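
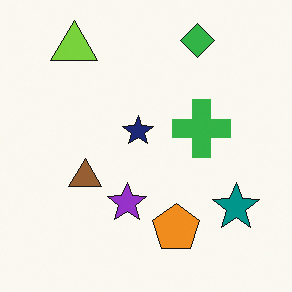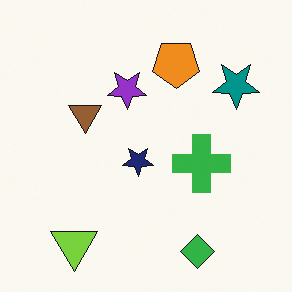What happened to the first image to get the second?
This is the original image flipped vertically (top ↔ bottom).

The green diamond is in the top-right of the first image and the bottom-right of the second — shapes on opposite sides of the horizontal midline have swapped in a mirror flip.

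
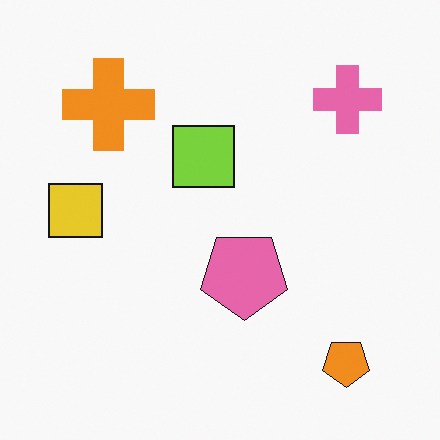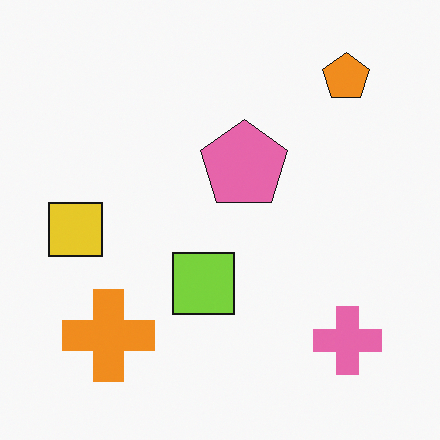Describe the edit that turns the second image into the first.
The transformation is: flipped vertically (top ↔ bottom).

The orange pentagon is in the top-right of the second image and the bottom-right of the first — shapes on opposite sides of the horizontal midline have swapped in a mirror flip.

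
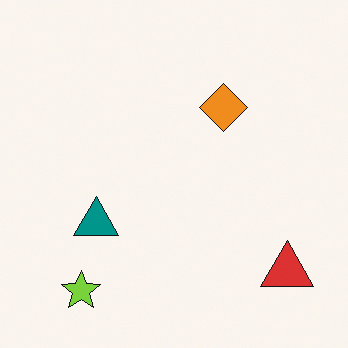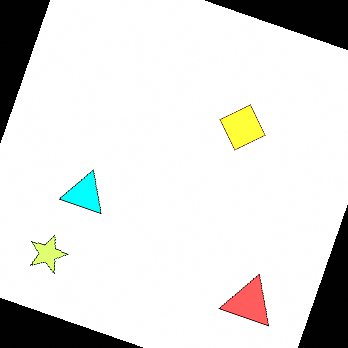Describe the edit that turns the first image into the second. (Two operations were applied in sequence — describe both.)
The transformation is: rotated clockwise by a moderate amount, then noticeably brightened.

Every shape is tilted by the same angle and the image corners show triangular fill wedges — a whole-image rotation by a non-right angle. Every pixel — background and shapes alike — is uniformly brightened.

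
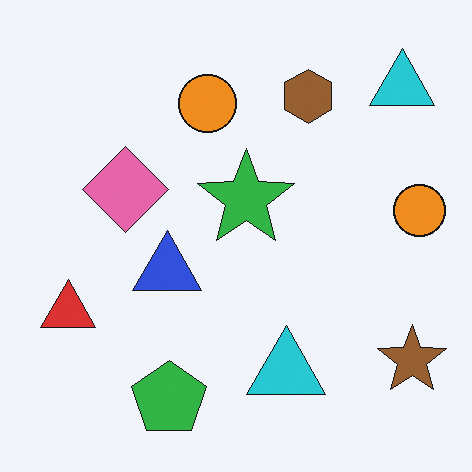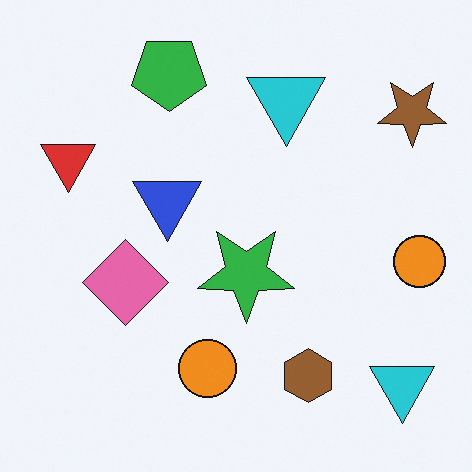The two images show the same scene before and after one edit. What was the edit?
Flipped vertically (top ↔ bottom).

The green pentagon is in the bottom of the first image and the top of the second — shapes on opposite sides of the horizontal midline have swapped in a mirror flip.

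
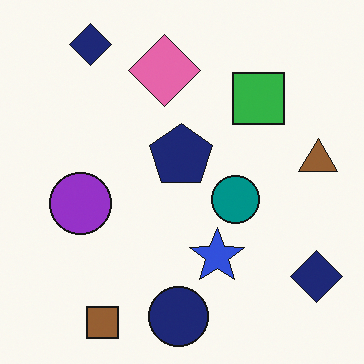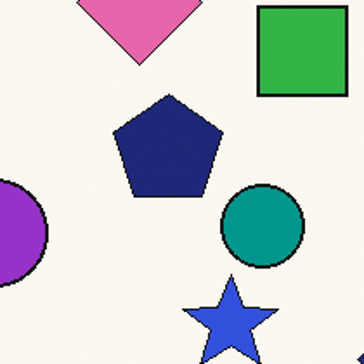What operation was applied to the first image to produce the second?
The second image is the first cropped tightly and scaled back up.

The visible shapes are larger and the field of view is narrower; shapes near the original edges may be partly or wholly outside the frame — a crop-and-rescale.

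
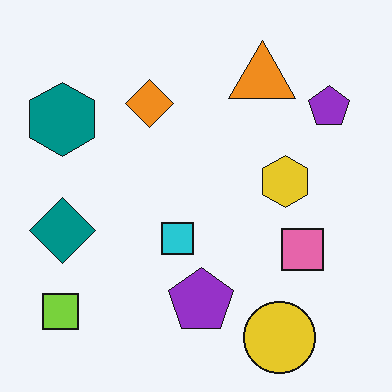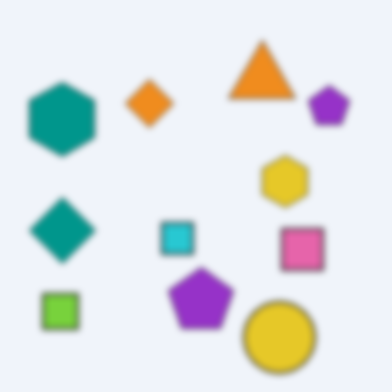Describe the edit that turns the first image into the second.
Noticeably gaussian-blurred.

Shape edges and outlines are uniformly softened across the whole image.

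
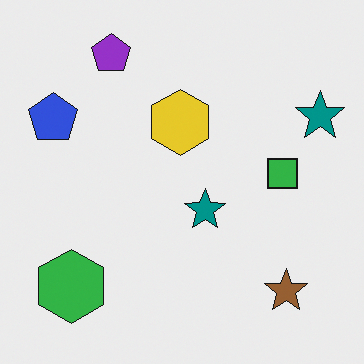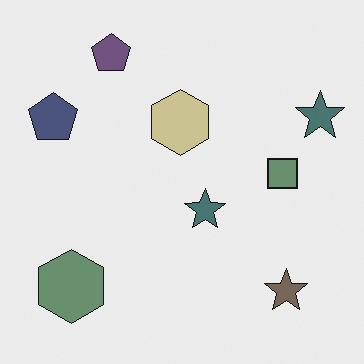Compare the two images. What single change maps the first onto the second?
The transformation is: made much more muted (saturation change).

All colors are more muted and greyish — a global saturation change.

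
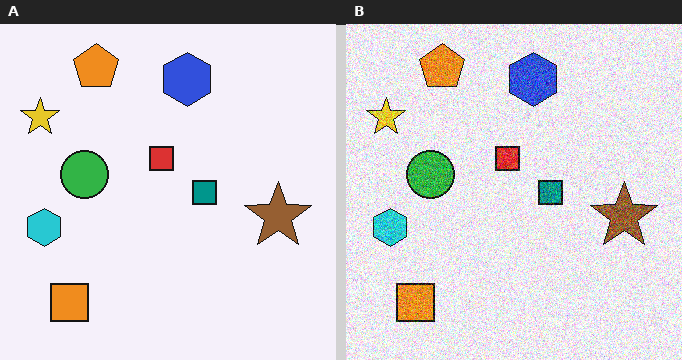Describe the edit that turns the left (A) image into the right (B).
The image was degraded with strong gaussian noise.

Random speckle covers the whole image, including the flat background.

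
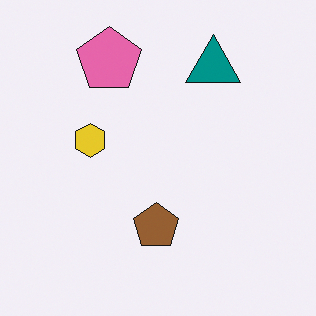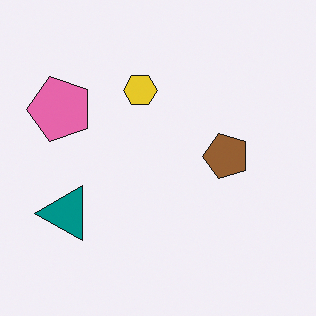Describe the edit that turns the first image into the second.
Transposed (reflected across the top-left ↔ bottom-right diagonal).

Shapes have swapped their row and column positions — what was in the top-right is now in the bottom-left — a diagonal reflection.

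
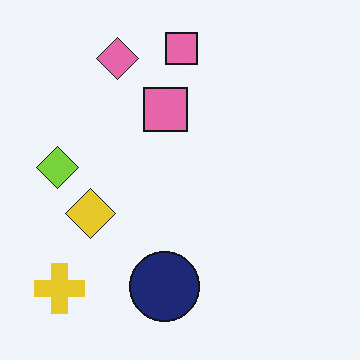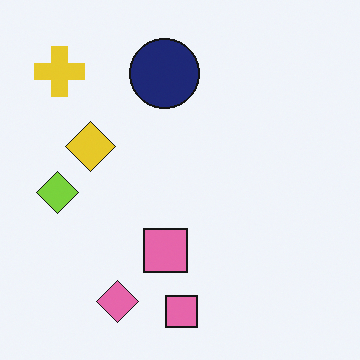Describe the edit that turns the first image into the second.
This is the original image flipped vertically (top ↔ bottom).

The pink diamond is in the top-left of the first image and the bottom-left of the second — shapes on opposite sides of the horizontal midline have swapped in a mirror flip.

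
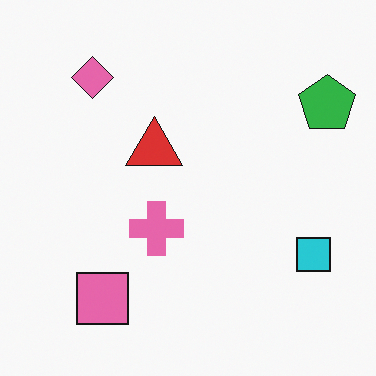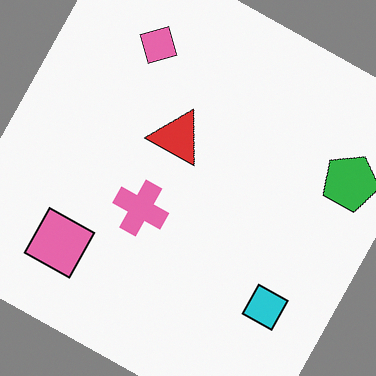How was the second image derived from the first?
The transformation is: rotated clockwise by a clearly visible amount.

Every shape is tilted by the same angle and the image corners show triangular fill wedges — a whole-image rotation by a non-right angle.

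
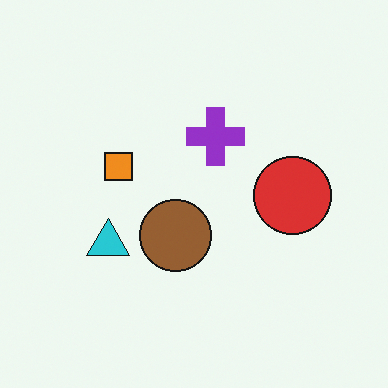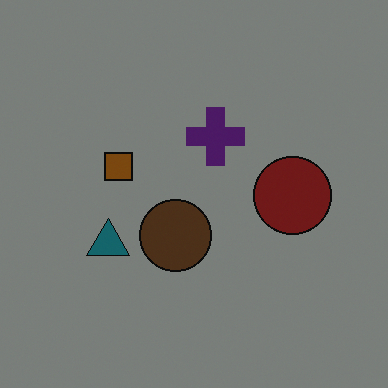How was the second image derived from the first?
It was substantially darkened.

Every pixel — background and shapes alike — is uniformly darkened.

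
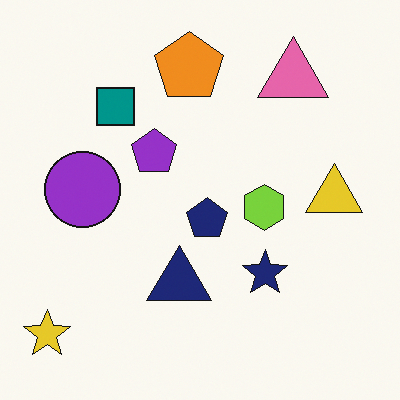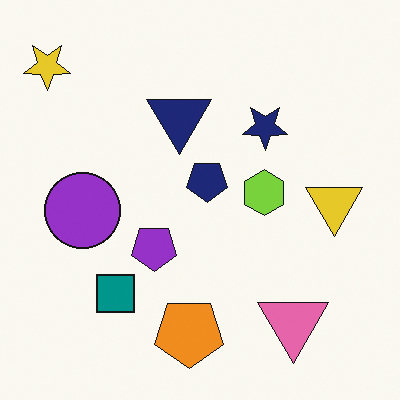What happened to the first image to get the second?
Flipped vertically (top ↔ bottom).

The yellow star is in the bottom-left of the first image and the top-left of the second — shapes on opposite sides of the horizontal midline have swapped in a mirror flip.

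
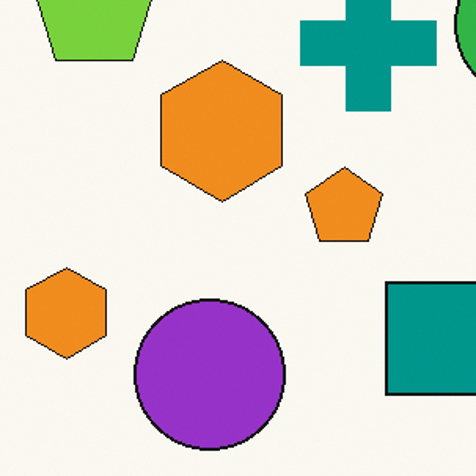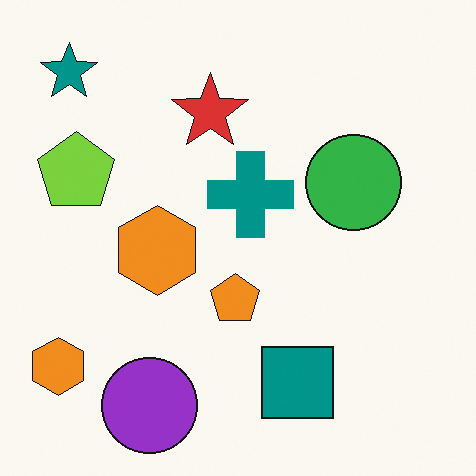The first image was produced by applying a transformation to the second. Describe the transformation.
The first image is the second cropped to a modestly smaller region and rescaled.

The visible shapes are larger and the field of view is narrower; shapes near the original edges may be partly or wholly outside the frame — a crop-and-rescale.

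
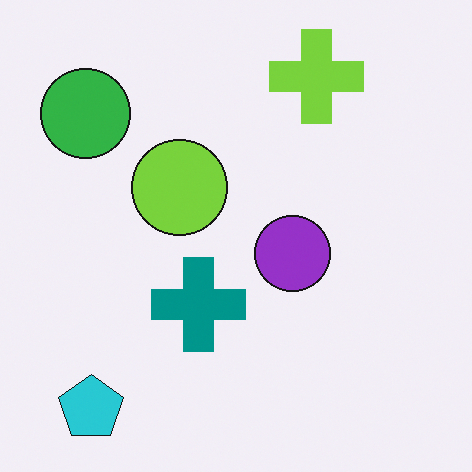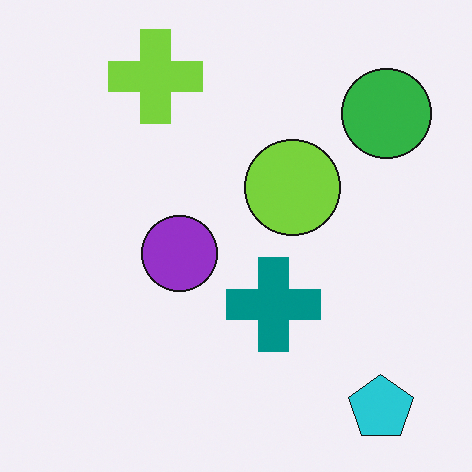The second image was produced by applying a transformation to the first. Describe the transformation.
The image was flipped horizontally (left ↔ right).

The green circle is in the top-left of the first image and the top-right of the second — shapes on opposite sides of the vertical midline have swapped in a mirror flip.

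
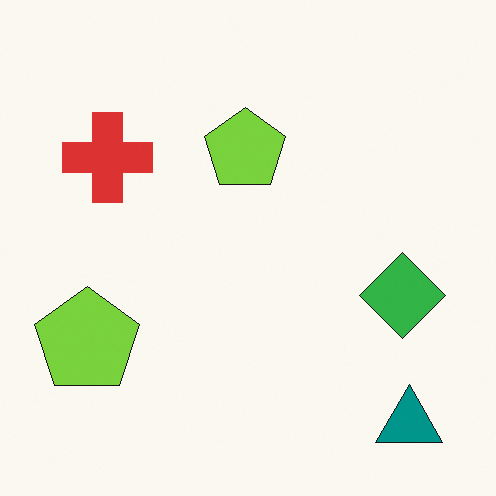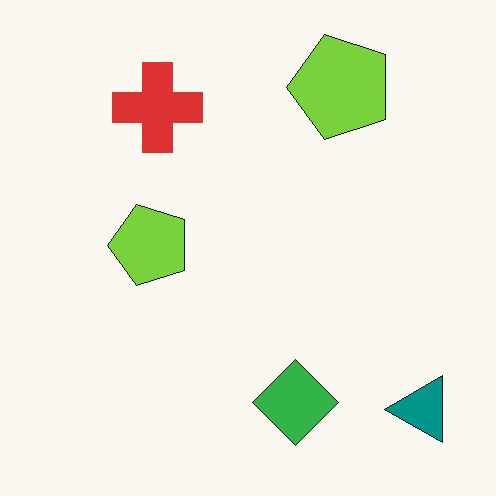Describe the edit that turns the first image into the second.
Transposed (reflected across the top-left ↔ bottom-right diagonal).

Shapes have swapped their row and column positions — what was in the top-right is now in the bottom-left — a diagonal reflection.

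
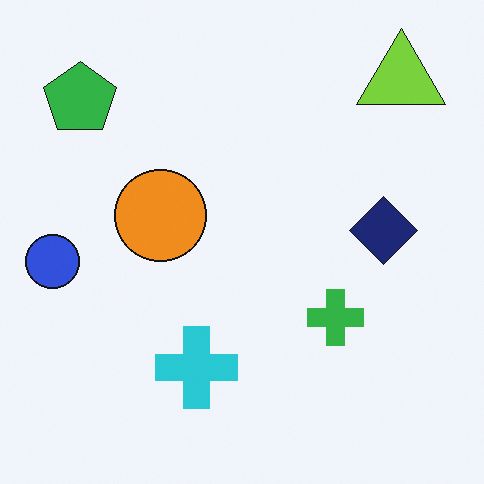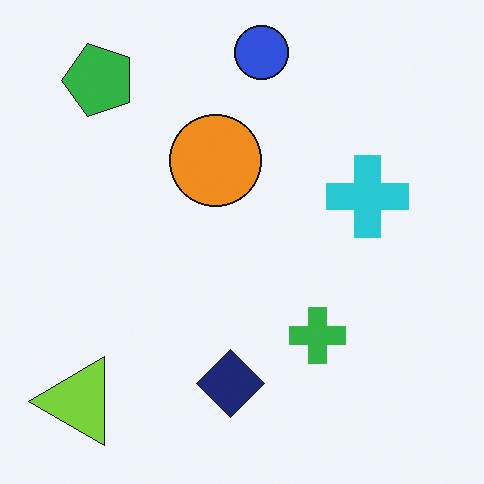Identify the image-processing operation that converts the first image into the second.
It was transposed (reflected across the top-left ↔ bottom-right diagonal).

Shapes have swapped their row and column positions — what was in the top-right is now in the bottom-left — a diagonal reflection.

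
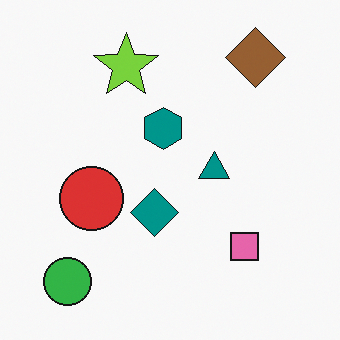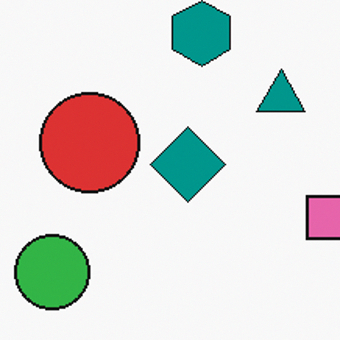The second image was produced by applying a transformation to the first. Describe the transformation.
The second image is the first cropped slightly and scaled back up.

The visible shapes are larger and the field of view is narrower; shapes near the original edges may be partly or wholly outside the frame — a crop-and-rescale.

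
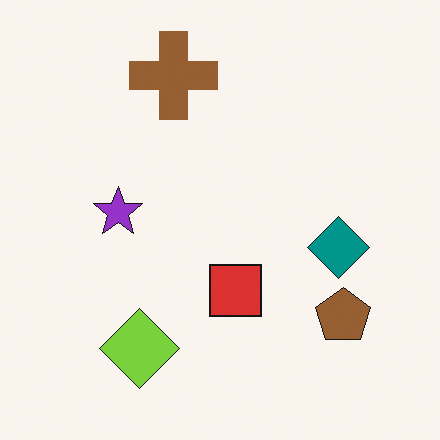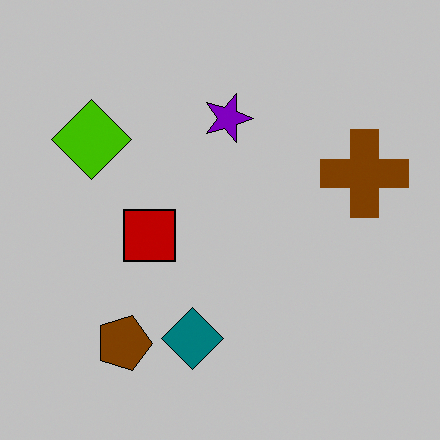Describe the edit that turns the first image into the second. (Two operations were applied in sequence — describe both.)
The transformation is: rotated 90° clockwise, then heavily posterized to just a handful of flat colors.

The brown pentagon sits in the bottom-right of the first image and the bottom-left of the second — consistent with a whole-image 90° clockwise rotation. Each flat color has snapped to a coarser quantized level — most visibly, the near-white background has dropped to a flat grey.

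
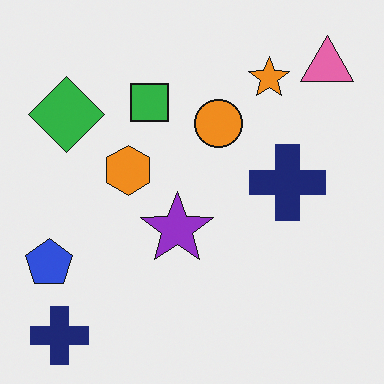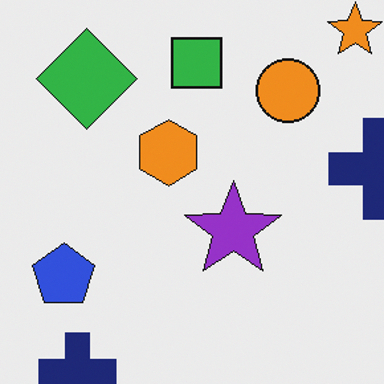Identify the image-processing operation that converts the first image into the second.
The second image is the first cropped to a modestly smaller region and rescaled.

The visible shapes are larger and the field of view is narrower; shapes near the original edges may be partly or wholly outside the frame — a crop-and-rescale.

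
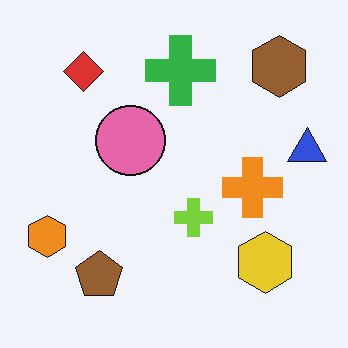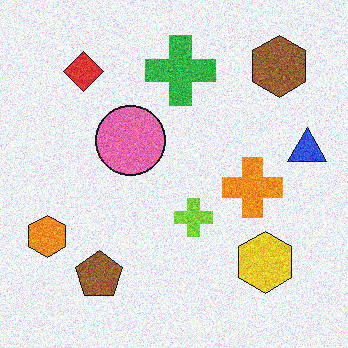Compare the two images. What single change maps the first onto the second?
The image was degraded with moderate additive noise.

Random speckle covers the whole image, including the flat background.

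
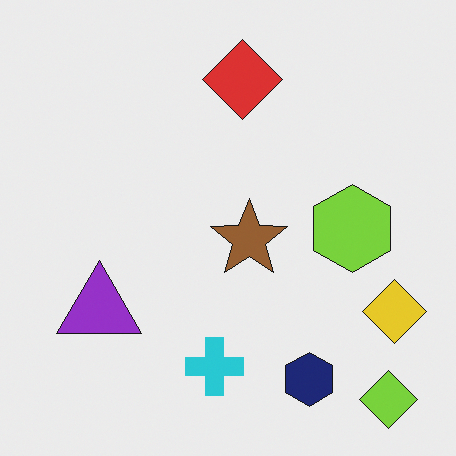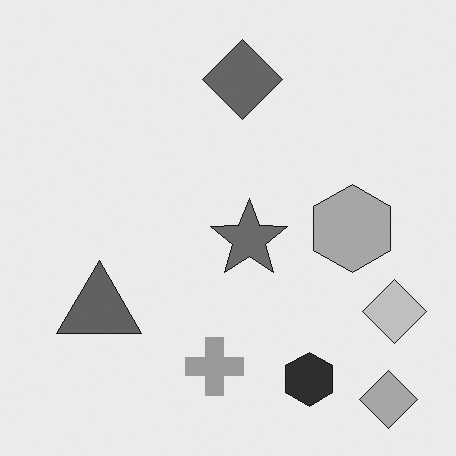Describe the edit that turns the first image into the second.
The second image is the first converted to grayscale.

All color is removed — every shape is now a shade of grey.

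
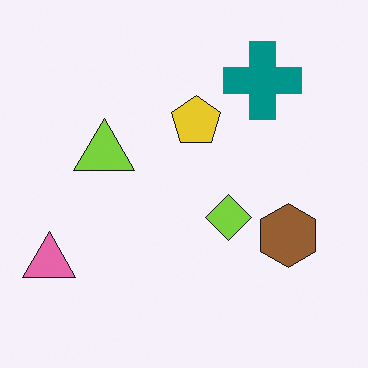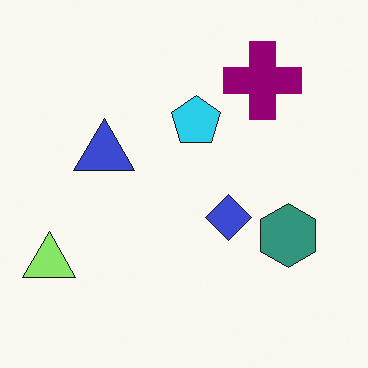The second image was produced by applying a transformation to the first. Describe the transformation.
The second image is the first hue-shifted through roughly a third of the color wheel.

Every shape's color has rotated by the same amount around the hue wheel — a uniform hue shift.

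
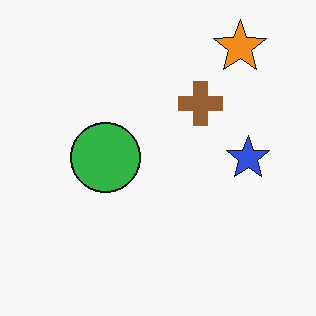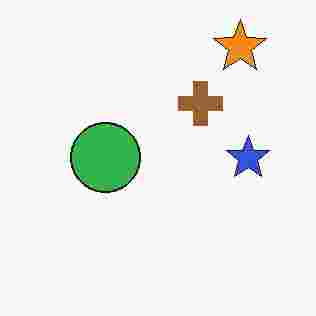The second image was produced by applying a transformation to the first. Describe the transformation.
This is the original image heavily JPEG-compressed with obvious blocking artifacts.

Blocky 8×8 compression artifacts appear around shape edges and the flat background shows ringing — characteristic JPEG degradation.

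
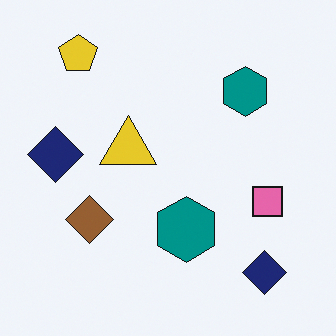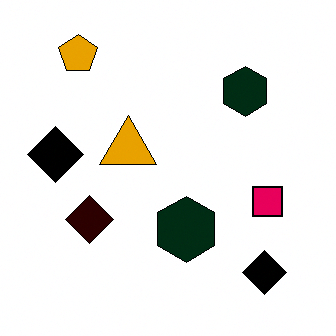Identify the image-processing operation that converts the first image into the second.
This is the original image given much higher contrast.

Tones are pushed away from mid-grey across the whole image — a global contrast change.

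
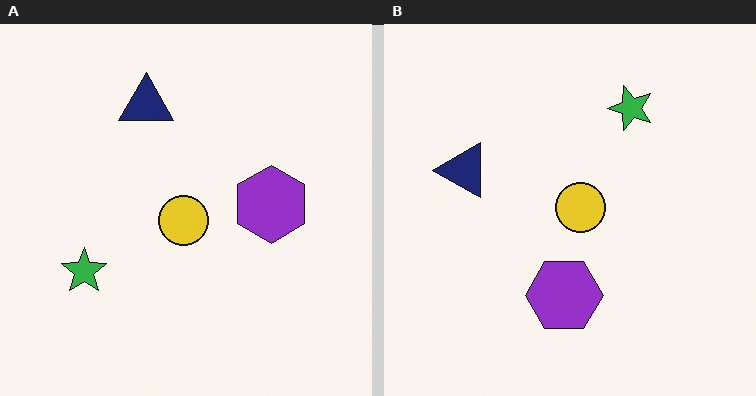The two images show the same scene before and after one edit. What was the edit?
The image was transposed (reflected across the top-left ↔ bottom-right diagonal).

Shapes have swapped their row and column positions — what was in the top-right is now in the bottom-left — a diagonal reflection.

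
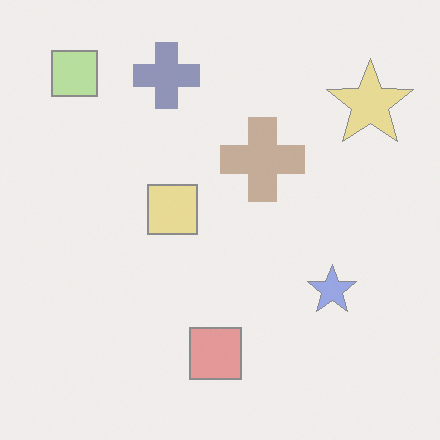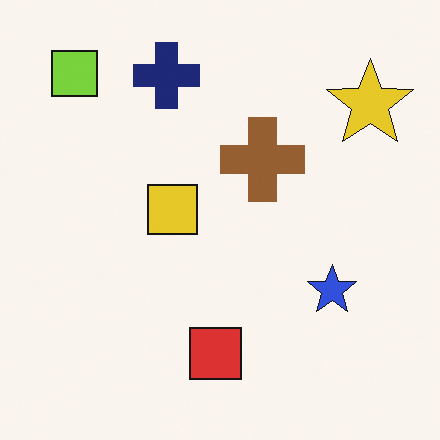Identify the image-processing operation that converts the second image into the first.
It was given much lower contrast.

Tones are pushed toward mid-grey across the whole image — a global contrast change.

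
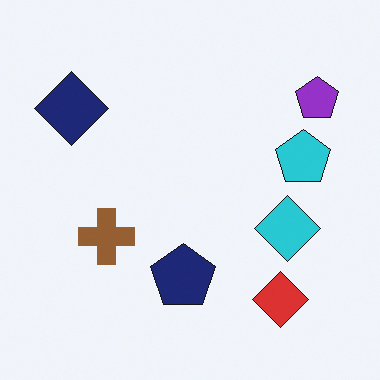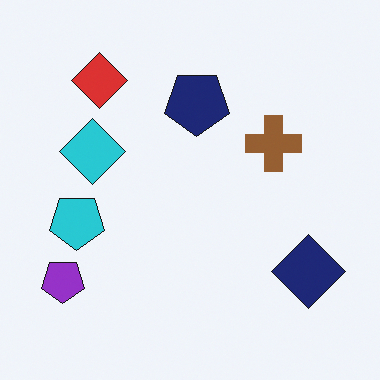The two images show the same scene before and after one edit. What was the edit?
This is the original image rotated 180°.

The purple pentagon sits in the top-right of the first image and the bottom-left of the second — consistent with a whole-image 180° rotation.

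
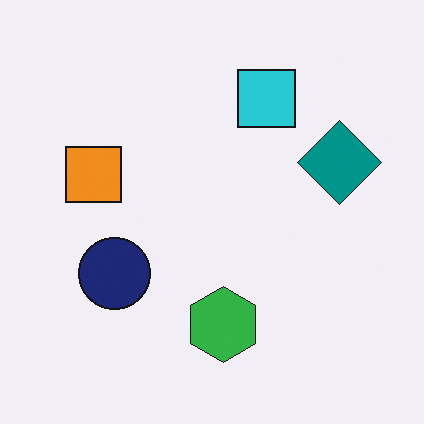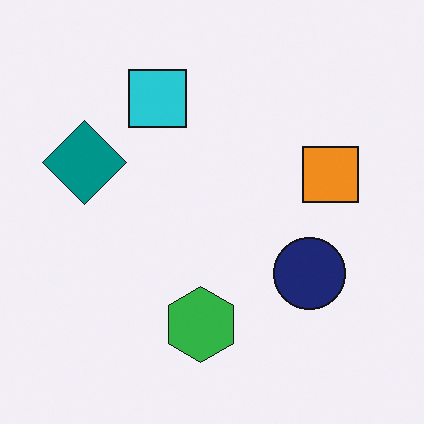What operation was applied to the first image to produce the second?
The second image is the first flipped horizontally (left ↔ right).

The teal diamond is in the right of the first image and the left of the second — shapes on opposite sides of the vertical midline have swapped in a mirror flip.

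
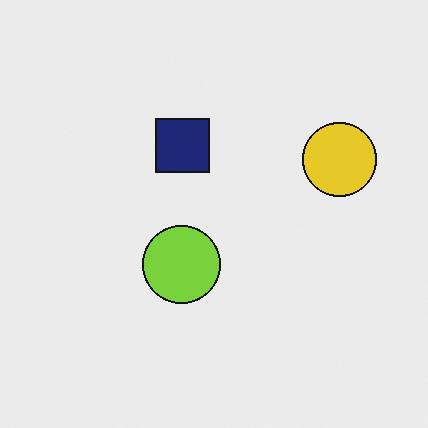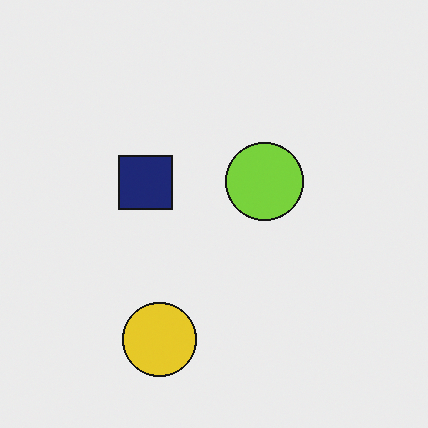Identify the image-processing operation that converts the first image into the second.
The image was transposed (reflected across the top-left ↔ bottom-right diagonal).

Shapes have swapped their row and column positions — what was in the top-right is now in the bottom-left — a diagonal reflection.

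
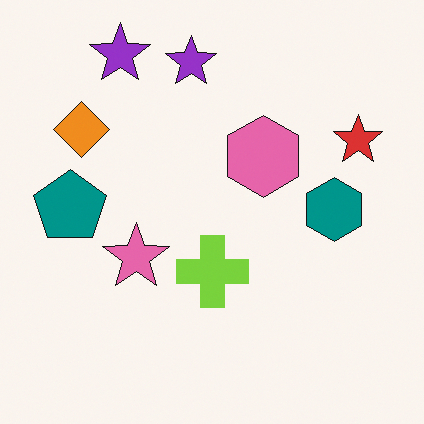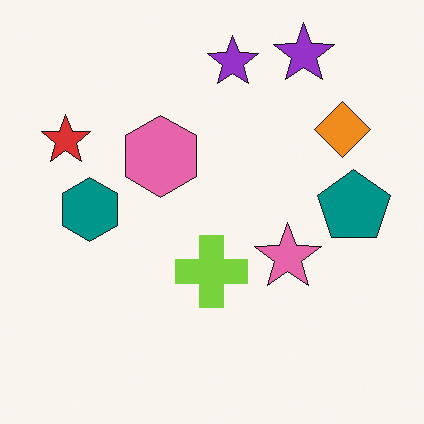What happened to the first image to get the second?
The second image is the first flipped horizontally (left ↔ right).

The red star is in the top-right of the first image and the top-left of the second — shapes on opposite sides of the vertical midline have swapped in a mirror flip.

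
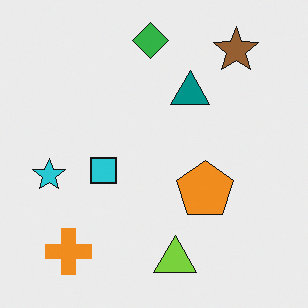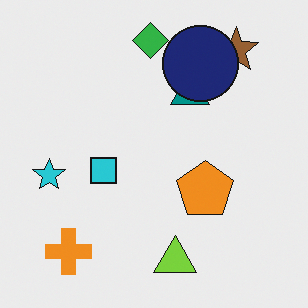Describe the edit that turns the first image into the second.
It was overlaid with an additional navy circle.

A navy circle appears in the second image that is absent from the first.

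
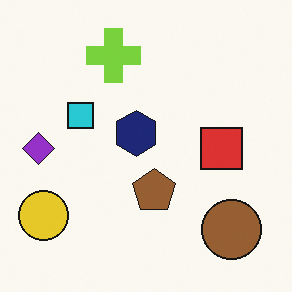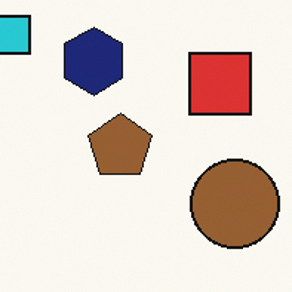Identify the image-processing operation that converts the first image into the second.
The transformation is: cropped to a modestly smaller region and rescaled.

The visible shapes are larger and the field of view is narrower; shapes near the original edges may be partly or wholly outside the frame — a crop-and-rescale.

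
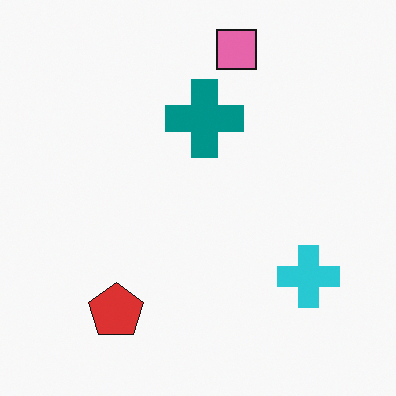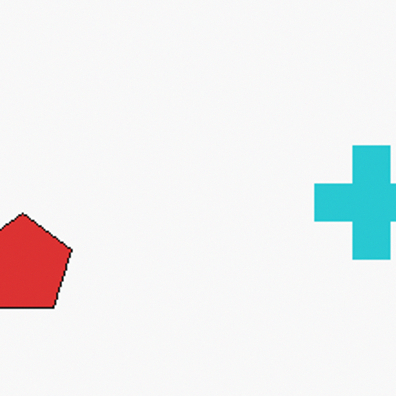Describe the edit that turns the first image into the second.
The transformation is: cropped to a noticeably smaller region and rescaled.

The visible shapes are larger and the field of view is narrower; shapes near the original edges may be partly or wholly outside the frame — a crop-and-rescale.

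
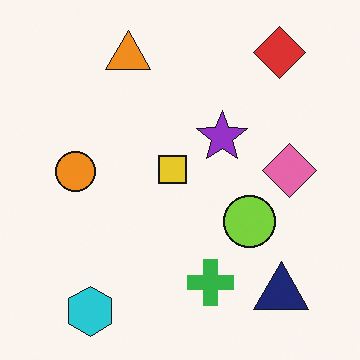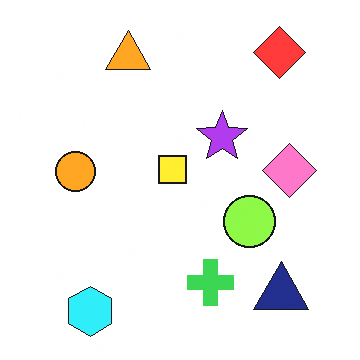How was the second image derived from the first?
Brightened a little.

Every pixel — background and shapes alike — is uniformly brightened.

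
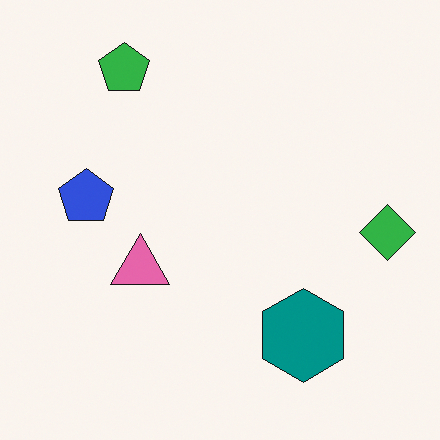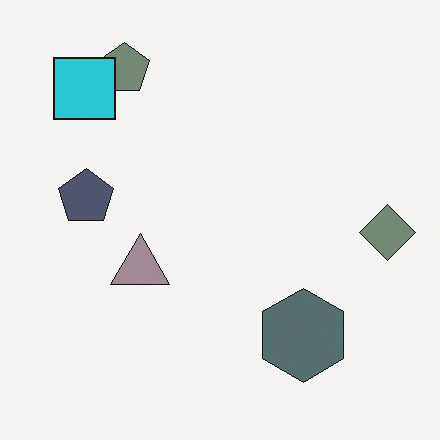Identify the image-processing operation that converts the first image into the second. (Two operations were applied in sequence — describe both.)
The transformation is: made much more muted (saturation change), then overlaid with an additional cyan square.

All colors are more muted and greyish — a global saturation change. A cyan square appears in the second image that is absent from the first.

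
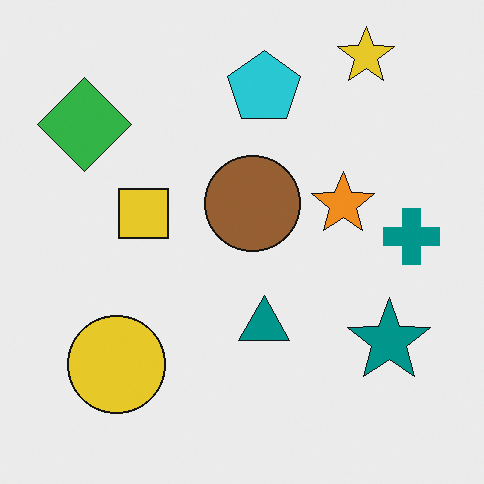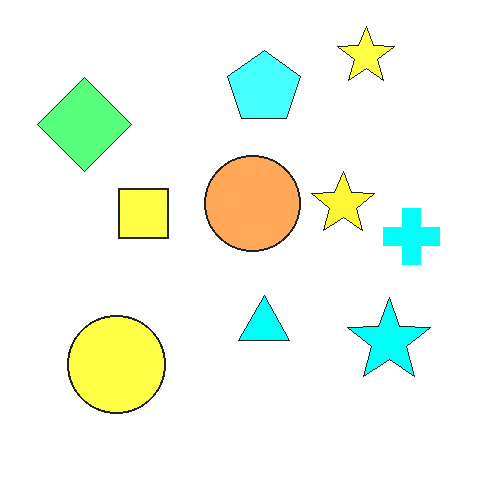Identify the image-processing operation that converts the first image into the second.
This is the original image substantially brightened.

Every pixel — background and shapes alike — is uniformly brightened.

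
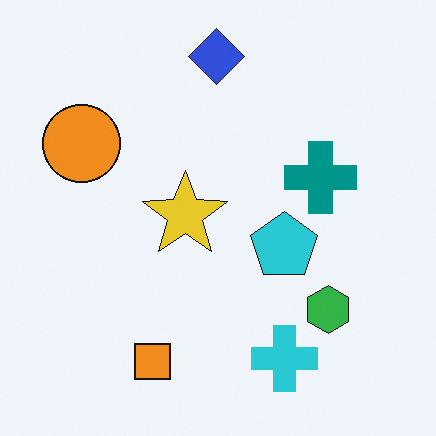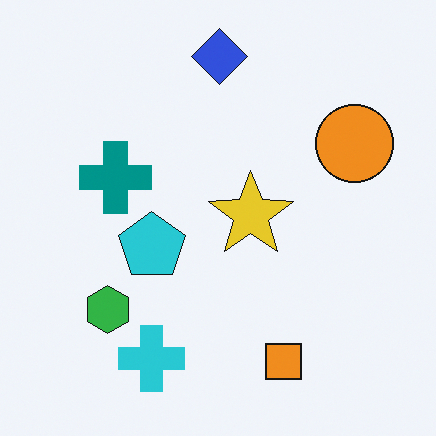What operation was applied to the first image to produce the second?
The transformation is: flipped horizontally (left ↔ right).

The orange circle is in the top-left of the first image and the top-right of the second — shapes on opposite sides of the vertical midline have swapped in a mirror flip.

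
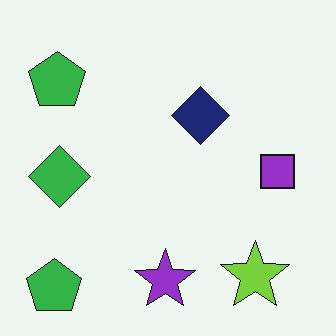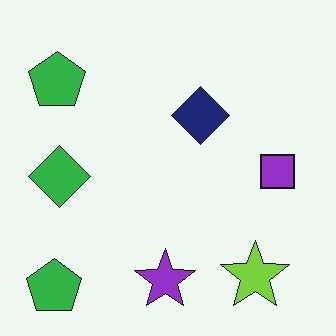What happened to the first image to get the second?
This is the original image JPEG-compressed with visible artifacts.

Blocky 8×8 compression artifacts appear around shape edges and the flat background shows ringing — characteristic JPEG degradation.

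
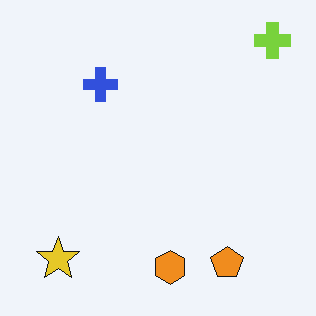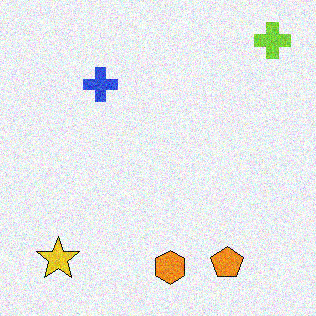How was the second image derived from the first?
The image was degraded with moderate additive noise.

Random speckle covers the whole image, including the flat background.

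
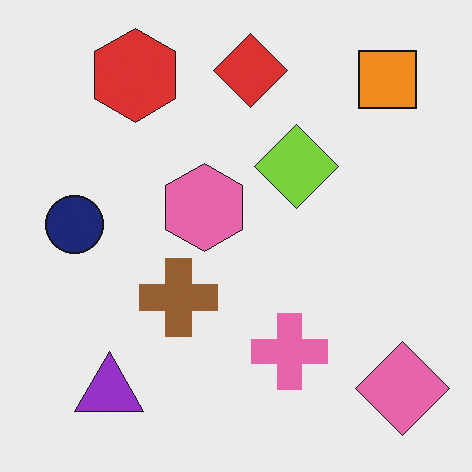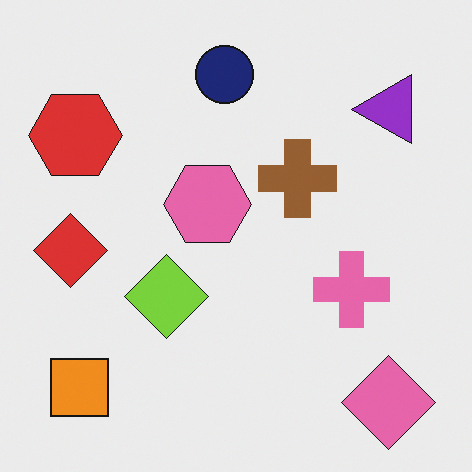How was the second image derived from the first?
This is the original image transposed (reflected across the top-left ↔ bottom-right diagonal).

Shapes have swapped their row and column positions — what was in the top-right is now in the bottom-left — a diagonal reflection.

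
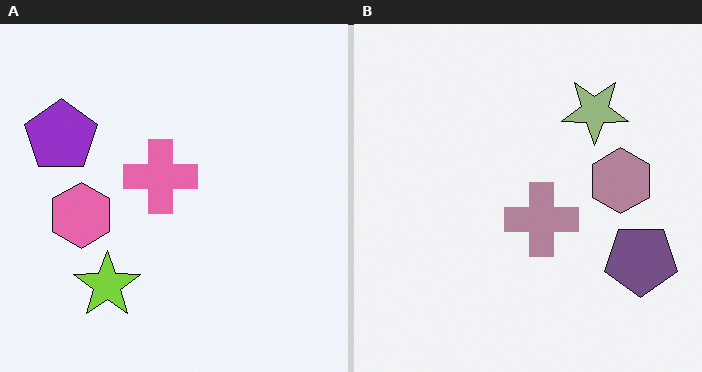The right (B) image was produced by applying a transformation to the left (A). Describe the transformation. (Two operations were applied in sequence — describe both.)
It was heavily desaturated, then rotated 180°.

All colors are more muted and greyish — a global saturation change. The purple pentagon sits in the top-left of the left (A) image and the bottom-right of the right (B) — consistent with a whole-image 180° rotation.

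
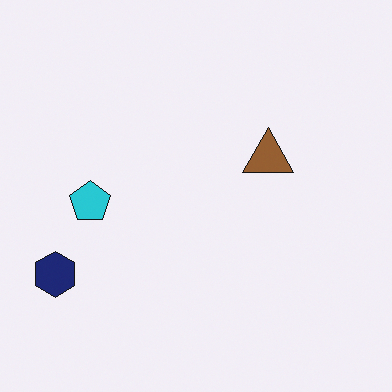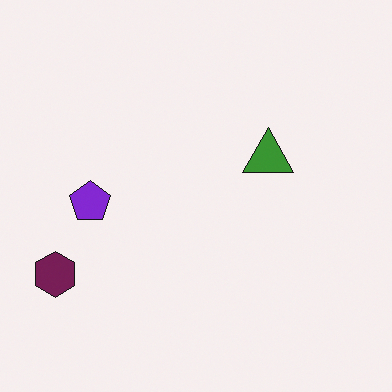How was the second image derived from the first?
It was hue-shifted through roughly a third of the color wheel.

Every shape's color has rotated by the same amount around the hue wheel — a uniform hue shift.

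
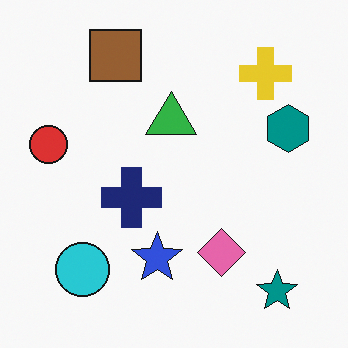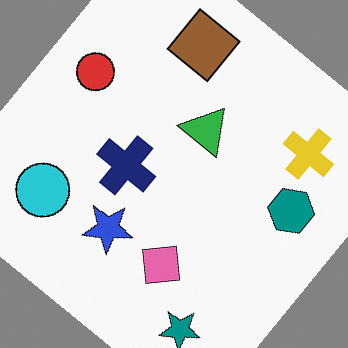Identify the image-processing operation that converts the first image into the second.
It was rotated clockwise by a large amount — several tens of degrees.

Every shape is tilted by the same angle and the image corners show triangular fill wedges — a whole-image rotation by a non-right angle.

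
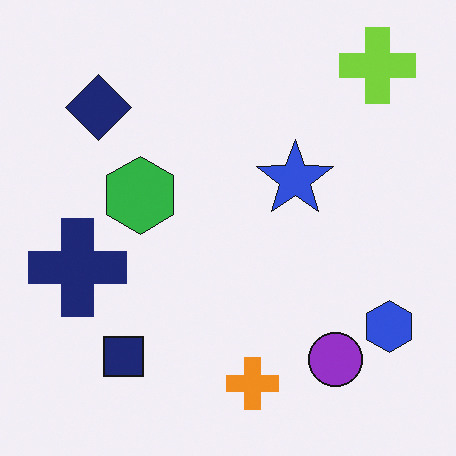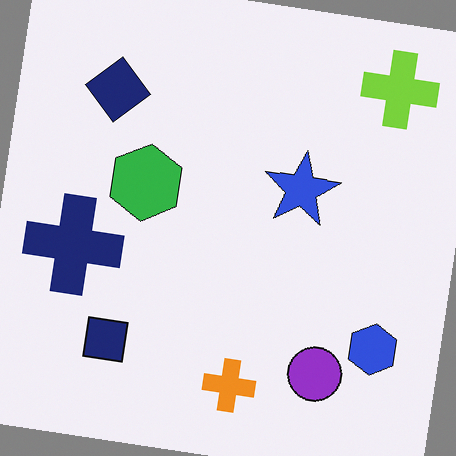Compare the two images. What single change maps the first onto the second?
The image was rotated clockwise by a few degrees.

Every shape is tilted by the same angle and the image corners show triangular fill wedges — a whole-image rotation by a non-right angle.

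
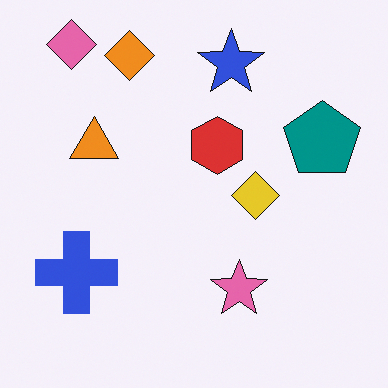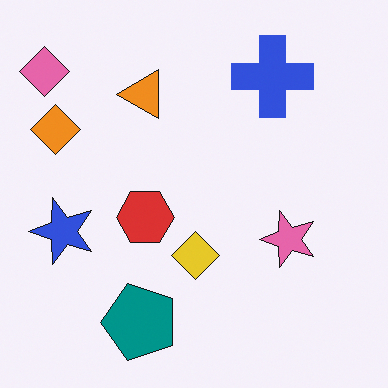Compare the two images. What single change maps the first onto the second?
This is the original image transposed (reflected across the top-left ↔ bottom-right diagonal).

Shapes have swapped their row and column positions — what was in the top-right is now in the bottom-left — a diagonal reflection.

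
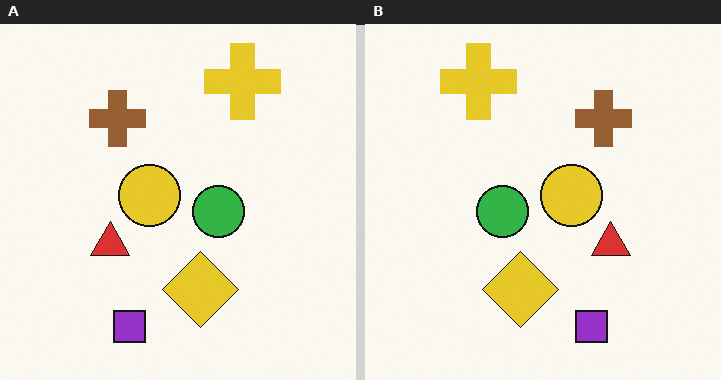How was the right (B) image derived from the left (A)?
The transformation is: flipped horizontally (left ↔ right).

The red triangle is in the left of the left (A) image and the right of the right (B) — shapes on opposite sides of the vertical midline have swapped in a mirror flip.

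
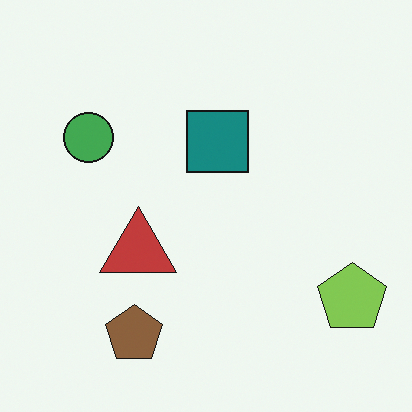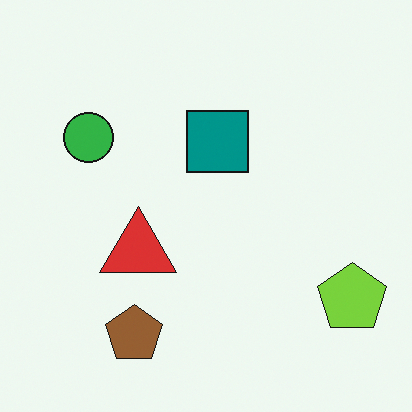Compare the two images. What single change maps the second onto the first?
The first image is the second slightly desaturated.

All colors are more muted and greyish — a global saturation change.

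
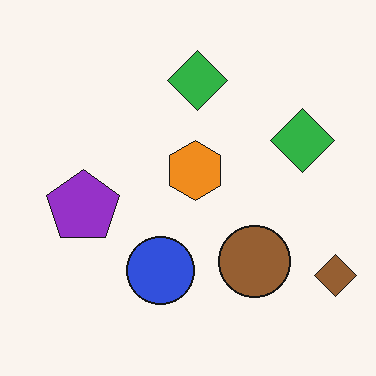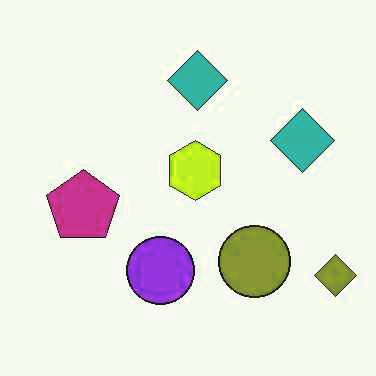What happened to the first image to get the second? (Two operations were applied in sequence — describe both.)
JPEG-compressed with visible artifacts, then hue-shifted by a small amount.

Blocky 8×8 compression artifacts appear around shape edges and the flat background shows ringing — characteristic JPEG degradation. Every shape's color has rotated by the same amount around the hue wheel — a uniform hue shift.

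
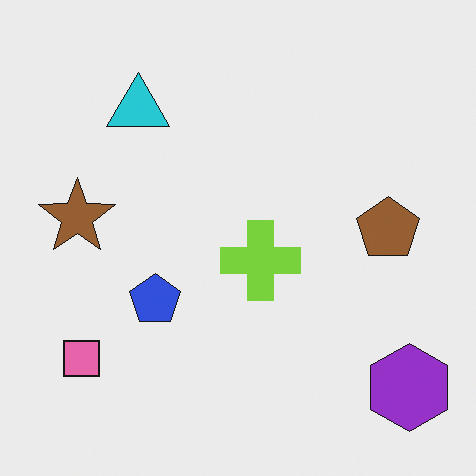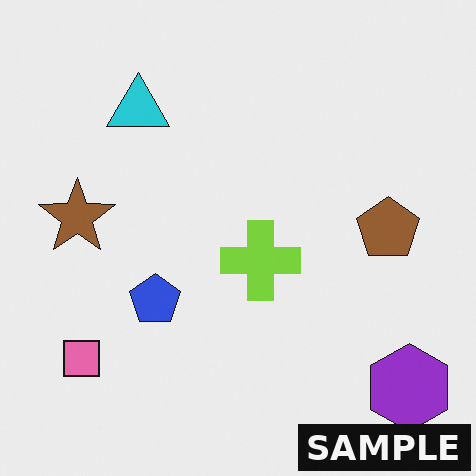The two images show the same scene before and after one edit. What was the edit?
The transformation is: watermarked with the text "SAMPLE" in the lower-right corner.

A dark label reading "SAMPLE" appears in the lower-right corner.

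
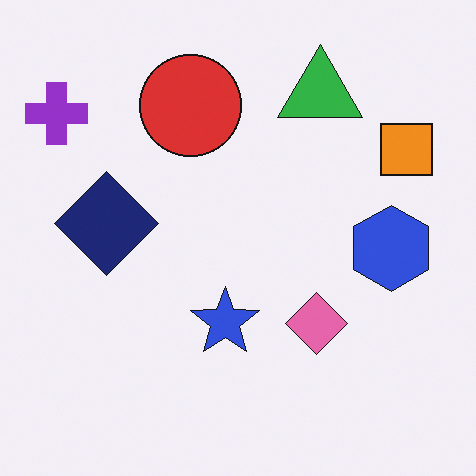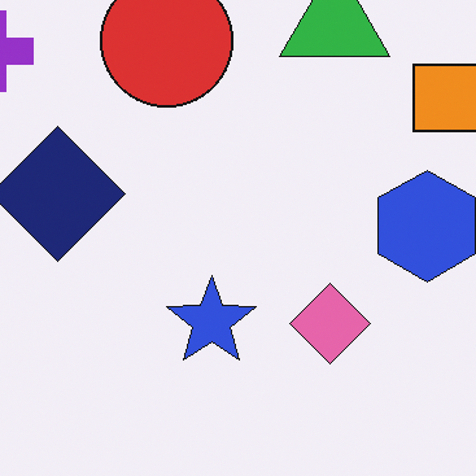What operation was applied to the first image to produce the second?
This is the original image cropped to a modestly smaller region and rescaled.

The visible shapes are larger and the field of view is narrower; shapes near the original edges may be partly or wholly outside the frame — a crop-and-rescale.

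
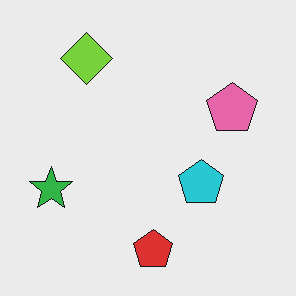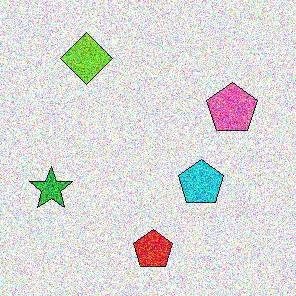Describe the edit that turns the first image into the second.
The image was degraded with heavy additive noise.

Random speckle covers the whole image, including the flat background.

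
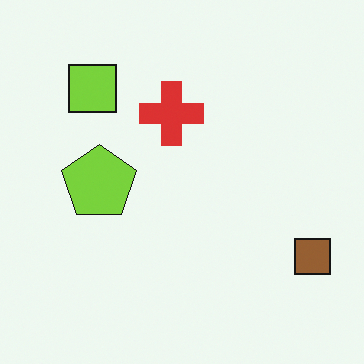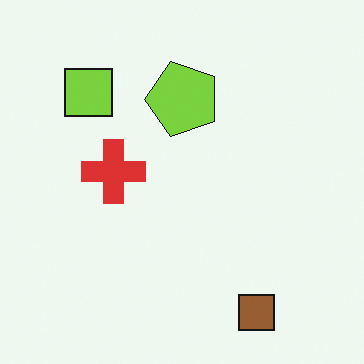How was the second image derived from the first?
Transposed (reflected across the top-left ↔ bottom-right diagonal).

Shapes have swapped their row and column positions — what was in the top-right is now in the bottom-left — a diagonal reflection.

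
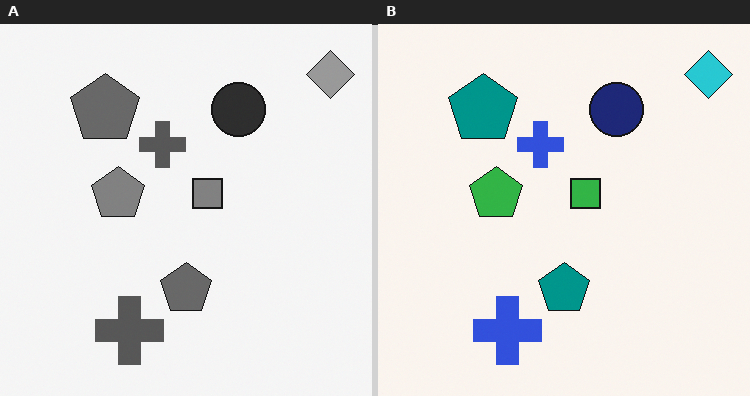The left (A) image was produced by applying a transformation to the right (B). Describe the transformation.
Converted to grayscale.

All color is removed — every shape is now a shade of grey.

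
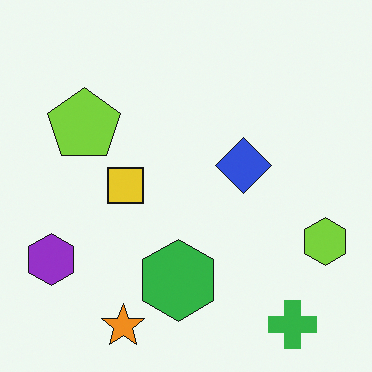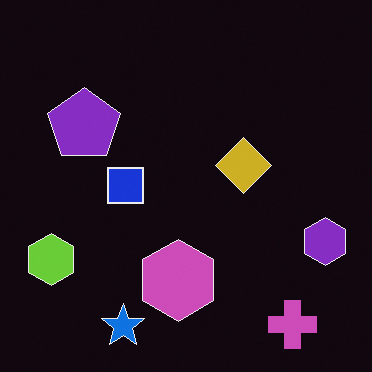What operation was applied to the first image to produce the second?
The transformation is: color-inverted (negative).

The light background has become dark and every shape's color is its complement — a photographic negative.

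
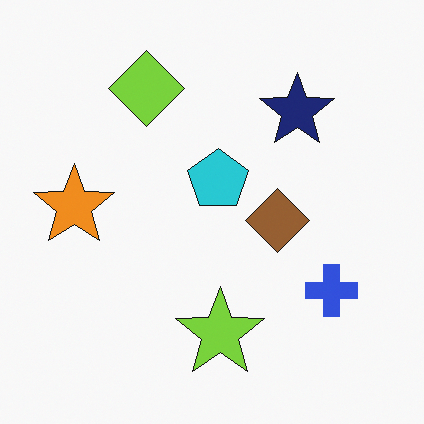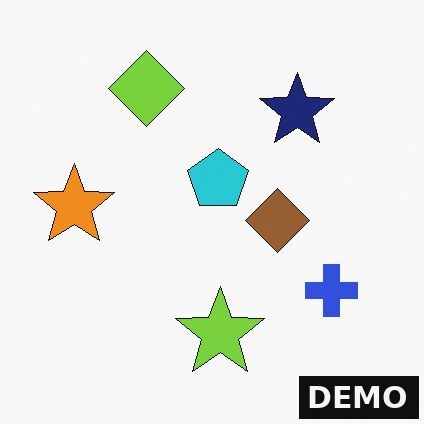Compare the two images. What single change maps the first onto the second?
The transformation is: watermarked with the text "DEMO" in the lower-right corner.

A dark label reading "DEMO" appears in the lower-right corner.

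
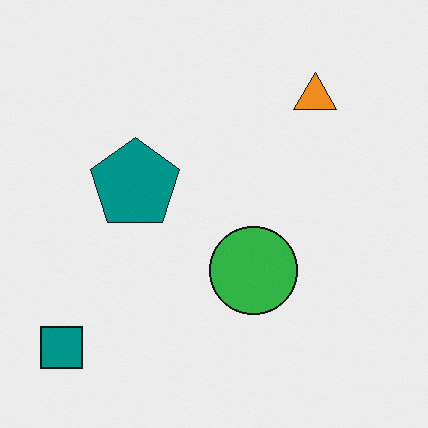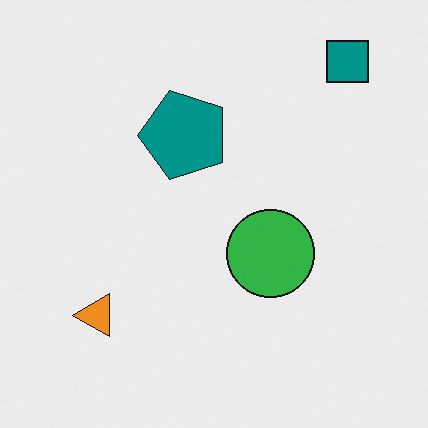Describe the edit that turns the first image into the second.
The transformation is: transposed (reflected across the top-left ↔ bottom-right diagonal).

Shapes have swapped their row and column positions — what was in the top-right is now in the bottom-left — a diagonal reflection.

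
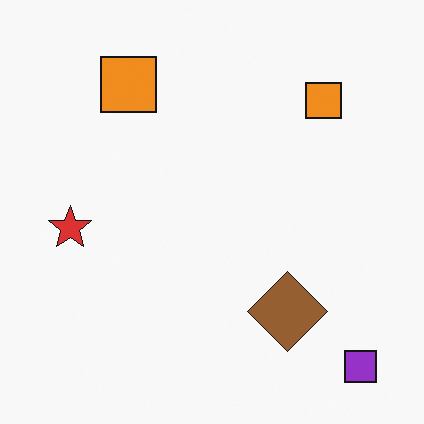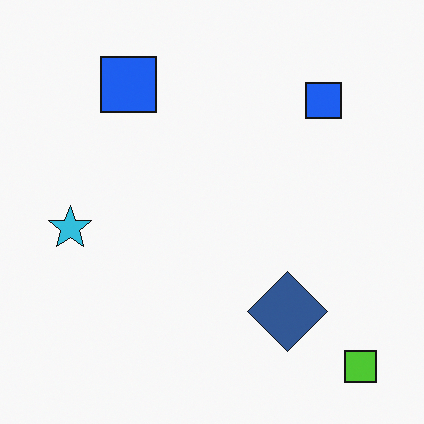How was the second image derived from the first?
The second image is the first hue-shifted through roughly half the color wheel.

Every shape's color has rotated by the same amount around the hue wheel — a uniform hue shift.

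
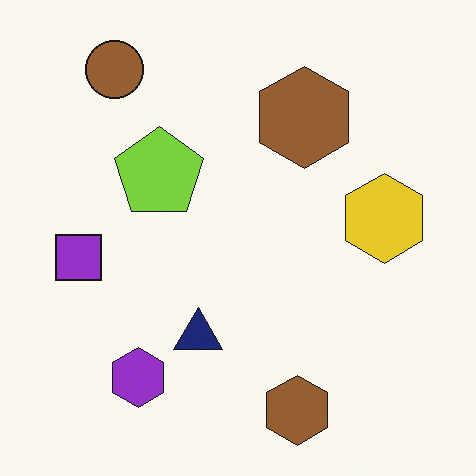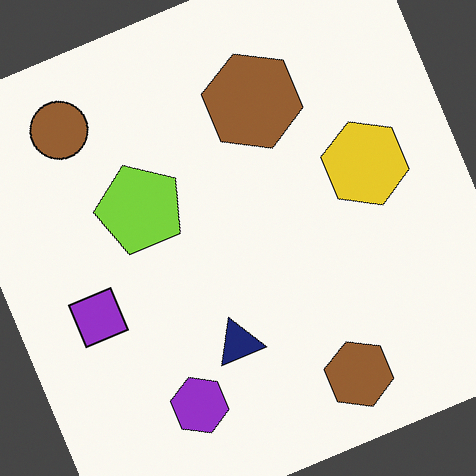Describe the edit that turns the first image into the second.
Rotated counter-clockwise by a moderate amount.

Every shape is tilted by the same angle and the image corners show triangular fill wedges — a whole-image rotation by a non-right angle.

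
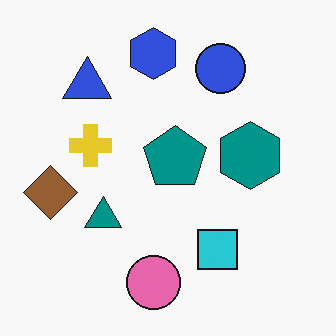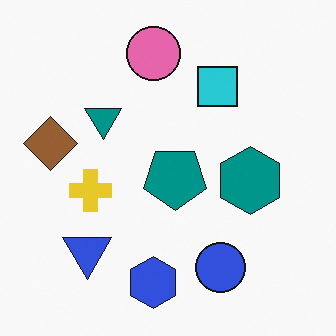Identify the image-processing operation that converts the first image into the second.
The image was flipped vertically (top ↔ bottom).

The blue hexagon is in the top of the first image and the bottom of the second — shapes on opposite sides of the horizontal midline have swapped in a mirror flip.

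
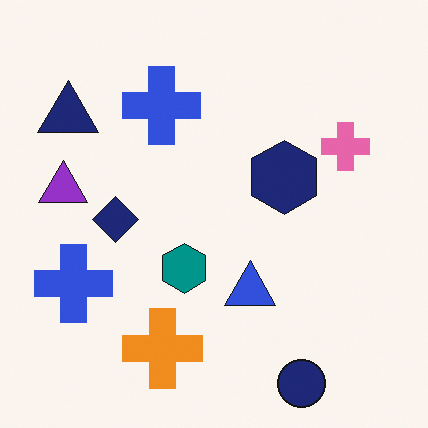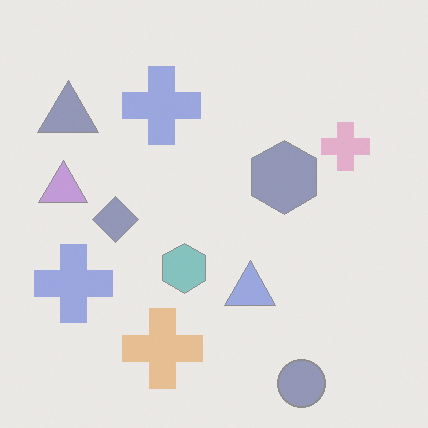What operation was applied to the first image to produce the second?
The image was washed out (contrast reduced).

Tones are pushed toward mid-grey across the whole image — a global contrast change.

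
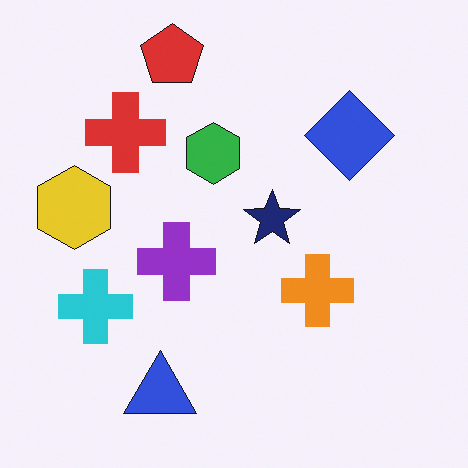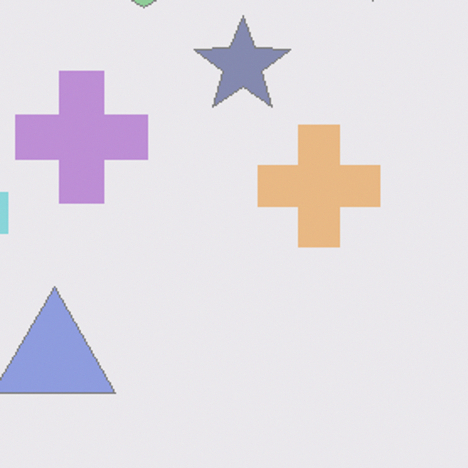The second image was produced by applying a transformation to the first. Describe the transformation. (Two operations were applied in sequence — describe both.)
The transformation is: cropped tightly and scaled back up, then washed out (contrast reduced).

The visible shapes are larger and the field of view is narrower; shapes near the original edges may be partly or wholly outside the frame — a crop-and-rescale. Tones are pushed toward mid-grey across the whole image — a global contrast change.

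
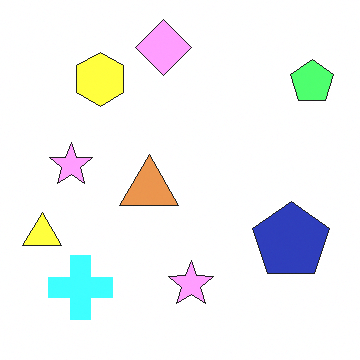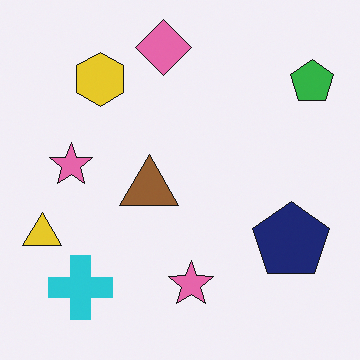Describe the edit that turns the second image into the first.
It was brightened a lot.

Every pixel — background and shapes alike — is uniformly brightened.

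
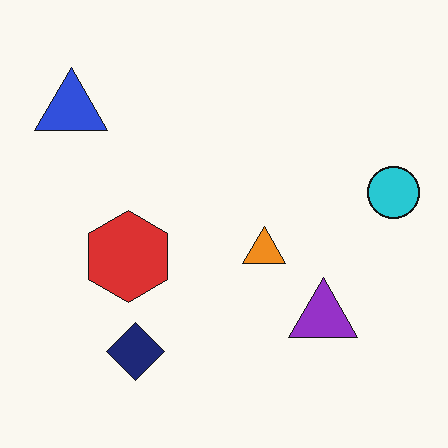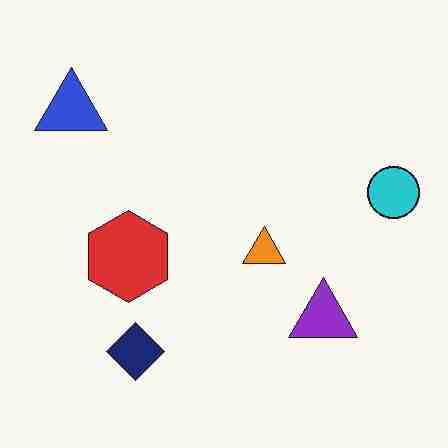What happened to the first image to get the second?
This is the original image degraded with heavy JPEG compression.

Blocky 8×8 compression artifacts appear around shape edges and the flat background shows ringing — characteristic JPEG degradation.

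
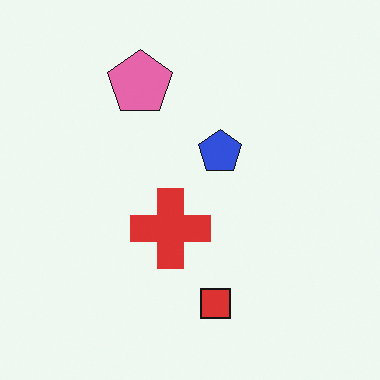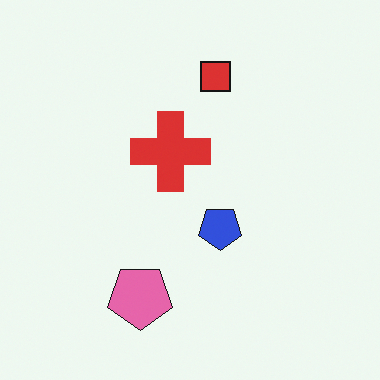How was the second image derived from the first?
The transformation is: flipped vertically (top ↔ bottom).

The red square is in the bottom of the first image and the top of the second — shapes on opposite sides of the horizontal midline have swapped in a mirror flip.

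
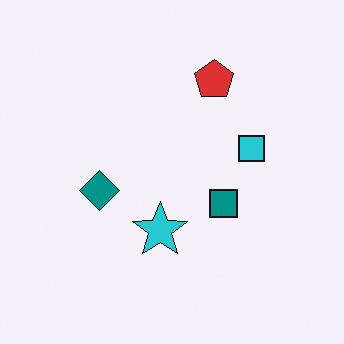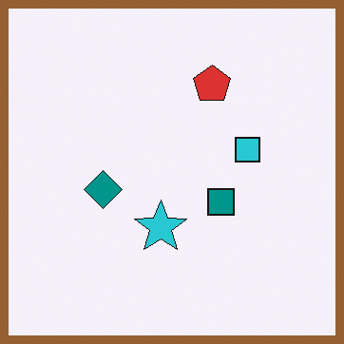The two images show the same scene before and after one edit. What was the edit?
The image was framed with a brown border.

A solid brown frame runs around the edge of the second image, with the content slightly shrunk inside it.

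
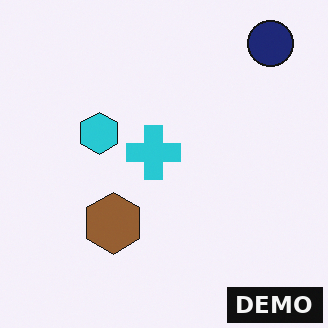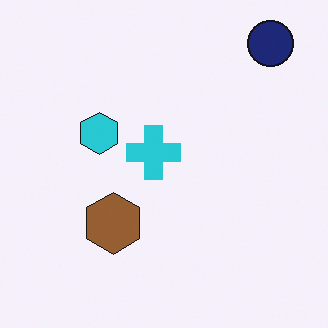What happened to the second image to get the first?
This is the original image watermarked with the text "DEMO" in the lower-right corner.

A dark label reading "DEMO" appears in the lower-right corner.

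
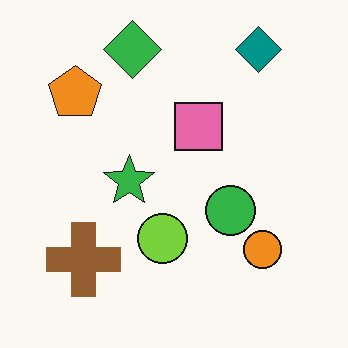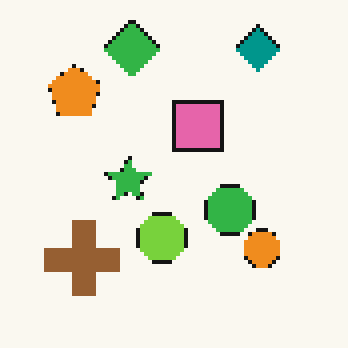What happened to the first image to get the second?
The second image is the first mildly pixelated.

Shapes are reduced to large square blocks; fine edges and outlines are lost — a downscale-then-upscale (mosaic) effect.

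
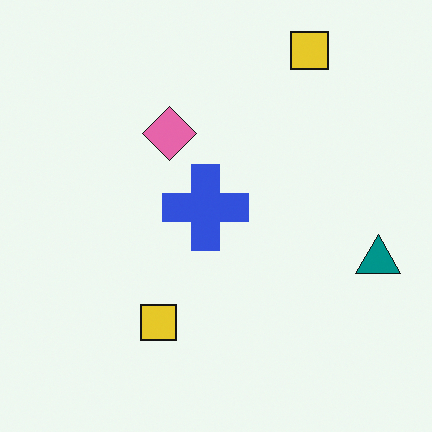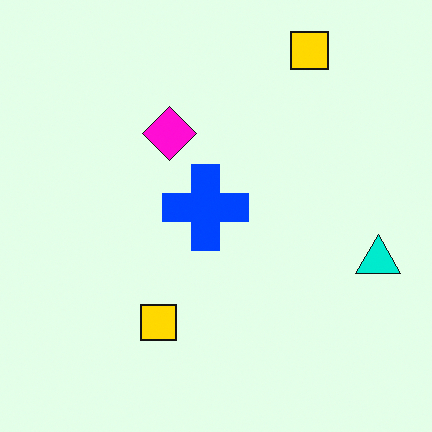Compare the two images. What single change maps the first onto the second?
The image was heavily oversaturated.

All colors are more vivid — a global saturation change.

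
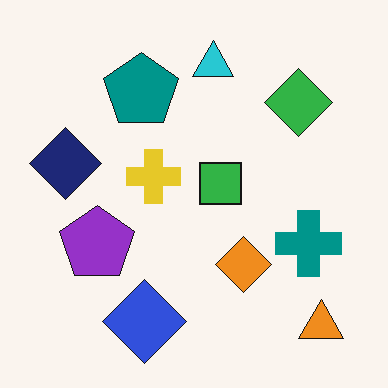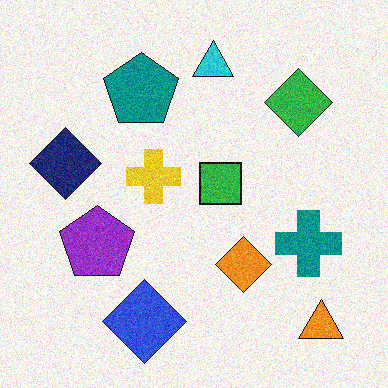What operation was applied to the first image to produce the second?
It was degraded with visible gaussian noise.

Random speckle covers the whole image, including the flat background.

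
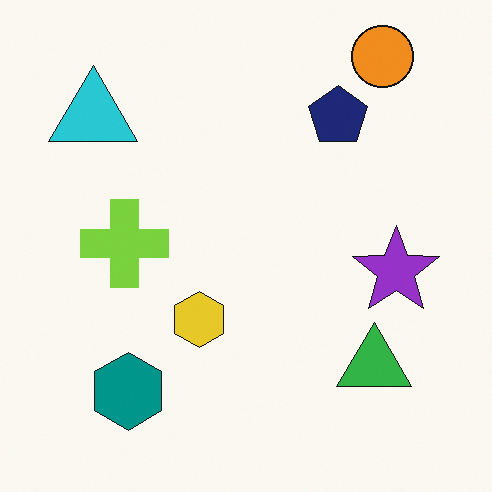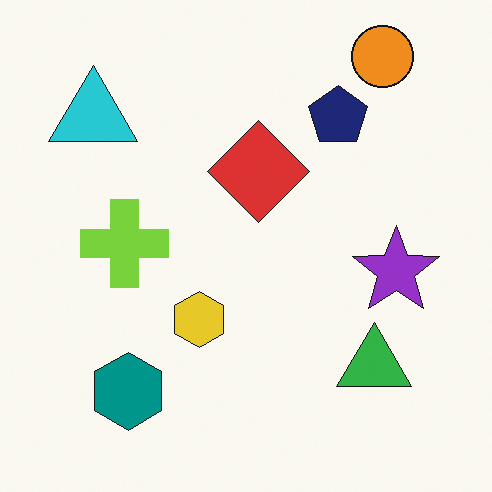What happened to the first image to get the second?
It was overlaid with an additional red diamond.

A red diamond appears in the second image that is absent from the first.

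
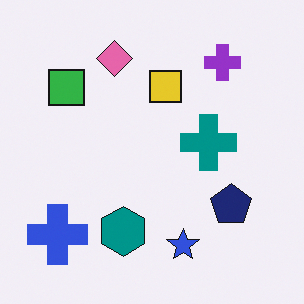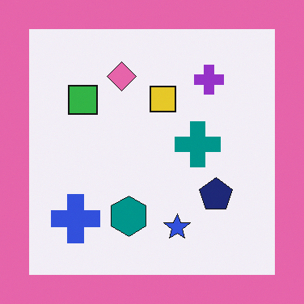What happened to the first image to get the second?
The second image is the first framed with a pink border.

A solid pink frame runs around the edge of the second image, with the content slightly shrunk inside it.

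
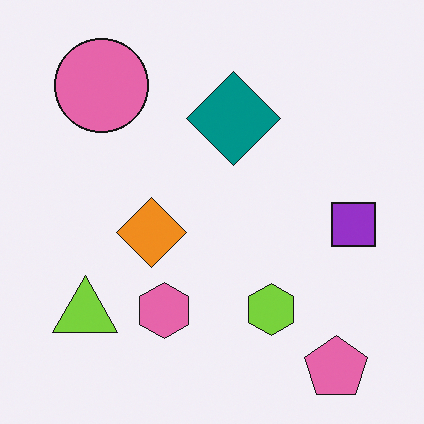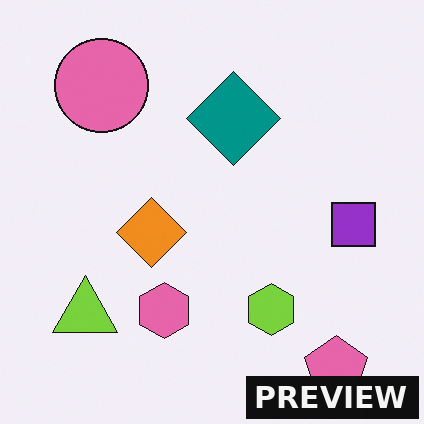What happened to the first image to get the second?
The image was watermarked with the text "PREVIEW" in the lower-right corner.

A dark label reading "PREVIEW" appears in the lower-right corner.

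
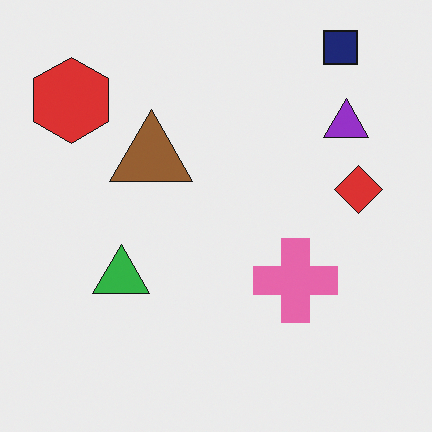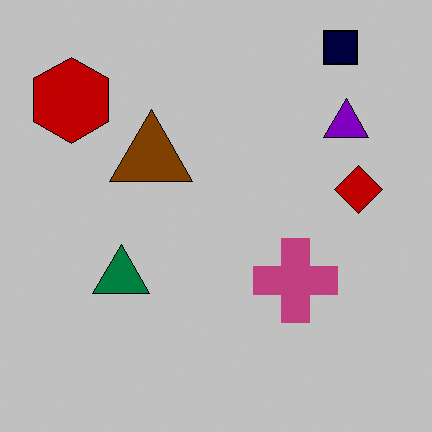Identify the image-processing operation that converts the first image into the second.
This is the original image aggressively posterized.

Each flat color has snapped to a coarser quantized level — most visibly, the near-white background has dropped to a flat grey.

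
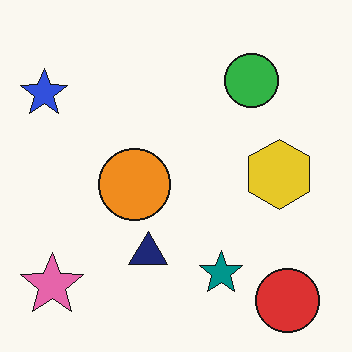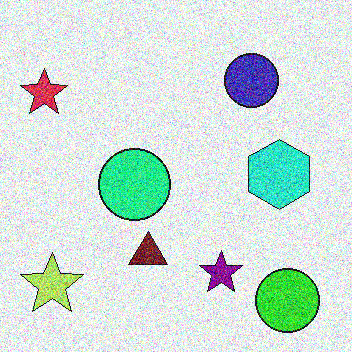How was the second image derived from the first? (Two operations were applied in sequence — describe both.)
Hue-shifted by a moderate amount, then degraded with a thick layer of grain.

Every shape's color has rotated by the same amount around the hue wheel — a uniform hue shift. Random speckle covers the whole image, including the flat background.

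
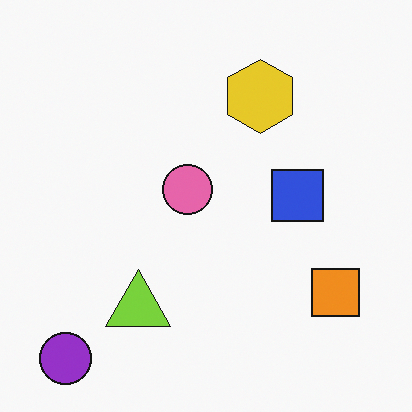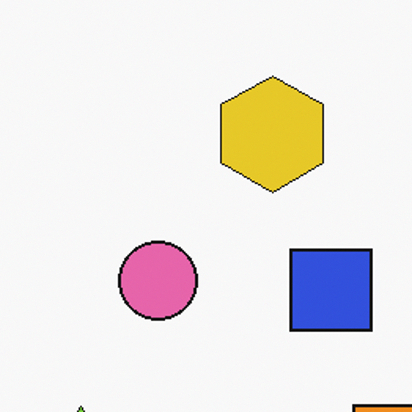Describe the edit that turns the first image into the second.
Cropped to a modestly smaller region and rescaled.

The visible shapes are larger and the field of view is narrower; shapes near the original edges may be partly or wholly outside the frame — a crop-and-rescale.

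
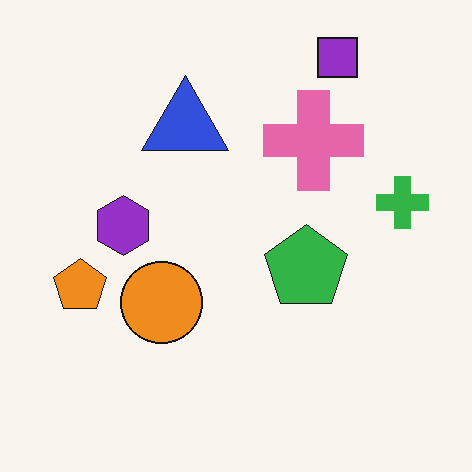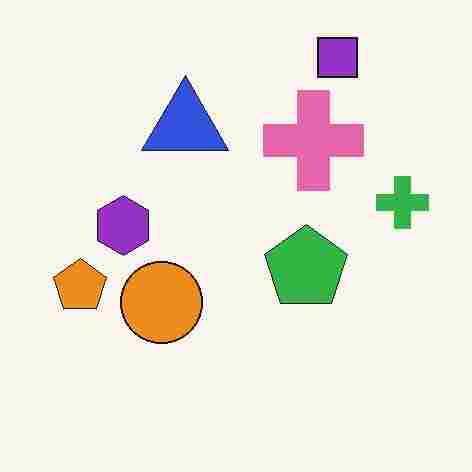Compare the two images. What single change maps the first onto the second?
The transformation is: degraded with heavy JPEG compression.

Blocky 8×8 compression artifacts appear around shape edges and the flat background shows ringing — characteristic JPEG degradation.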